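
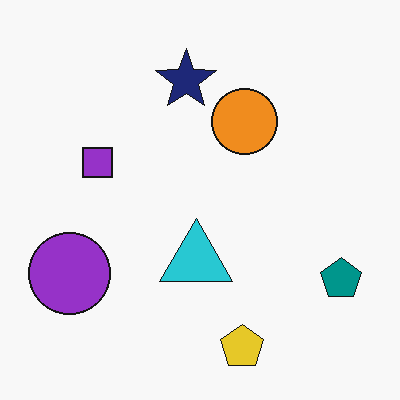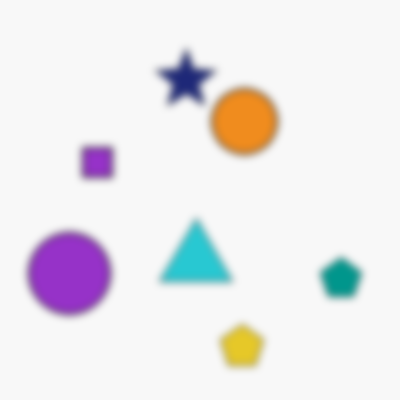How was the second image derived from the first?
The second image is the first noticeably gaussian-blurred.

Shape edges and outlines are uniformly softened across the whole image.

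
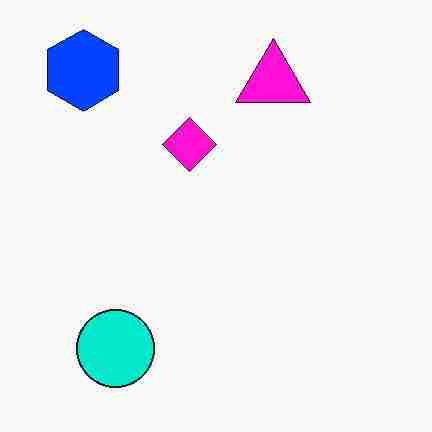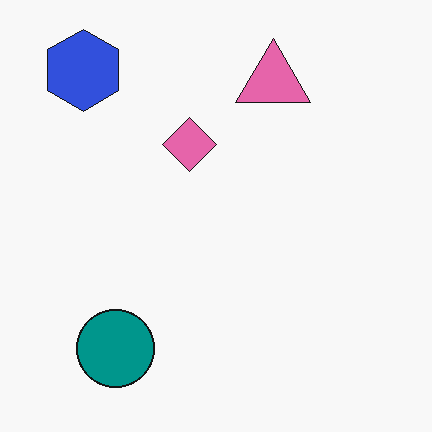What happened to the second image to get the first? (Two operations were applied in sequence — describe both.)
The transformation is: made much more vivid (saturation change), then degraded with heavy JPEG compression.

All colors are more vivid — a global saturation change. Blocky 8×8 compression artifacts appear around shape edges and the flat background shows ringing — characteristic JPEG degradation.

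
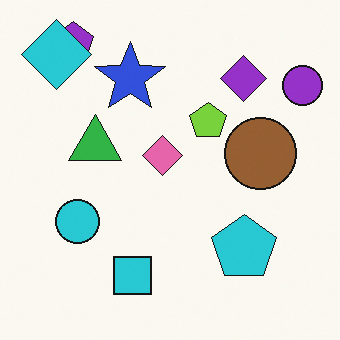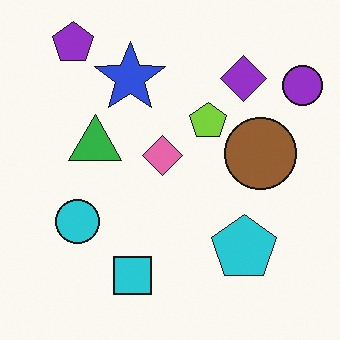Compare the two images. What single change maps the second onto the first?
The transformation is: overlaid with an additional cyan diamond.

A cyan diamond appears in the first image that is absent from the second.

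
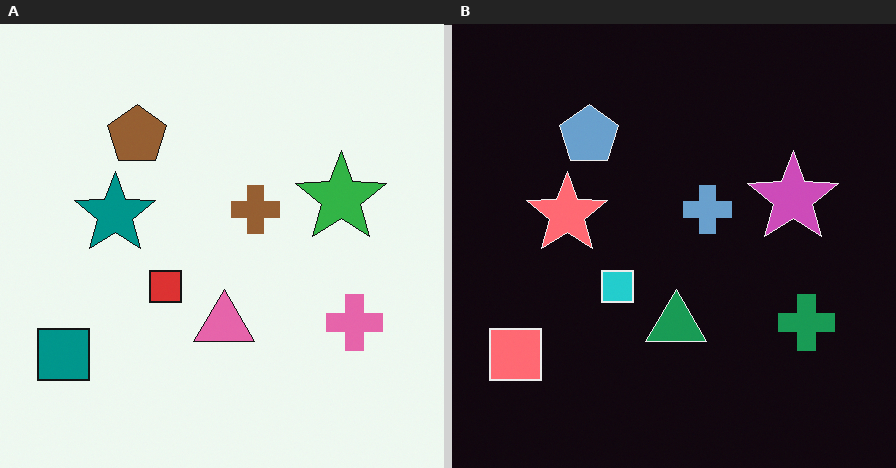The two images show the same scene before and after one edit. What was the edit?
It was color-inverted (negative).

The light background has become dark and every shape's color is its complement — a photographic negative.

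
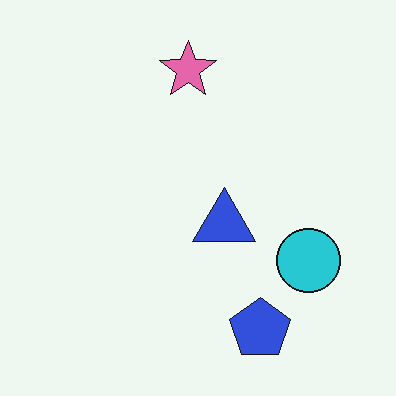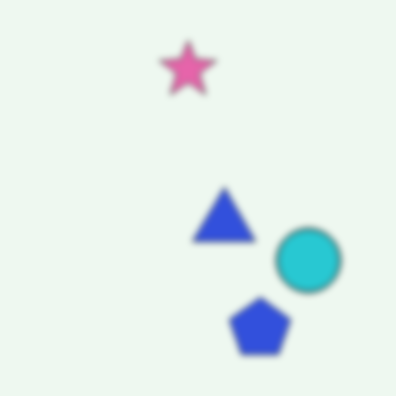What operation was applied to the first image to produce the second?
It was noticeably gaussian-blurred.

Shape edges and outlines are uniformly softened across the whole image.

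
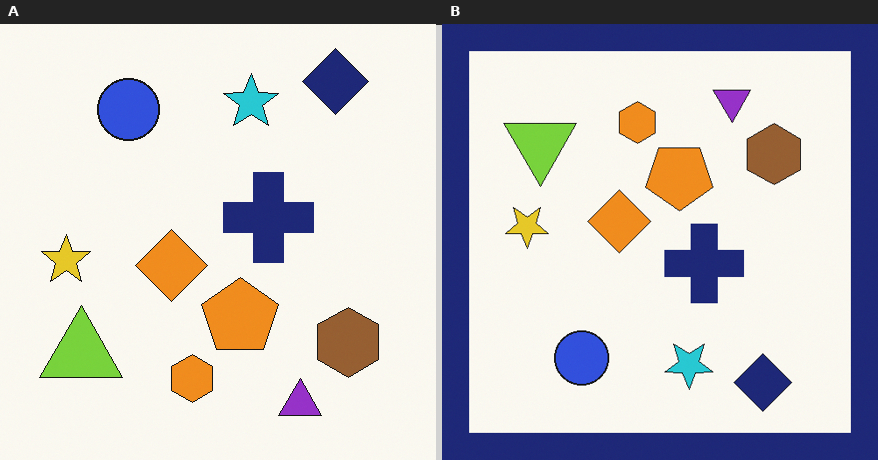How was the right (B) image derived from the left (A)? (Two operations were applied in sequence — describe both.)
The right (B) image is the left (A) flipped vertically (top ↔ bottom), then framed with a navy border.

The purple triangle is in the bottom-right of the left (A) image and the top-right of the right (B) — shapes on opposite sides of the horizontal midline have swapped in a mirror flip. A solid navy frame runs around the edge of the right (B) image, with the content slightly shrunk inside it.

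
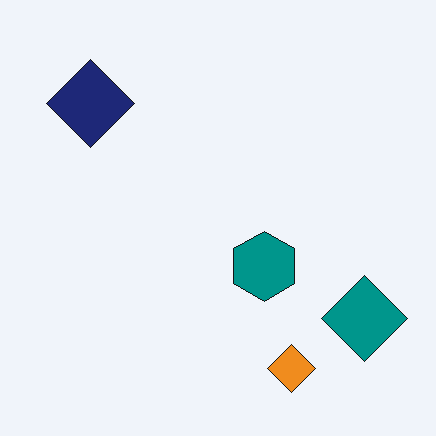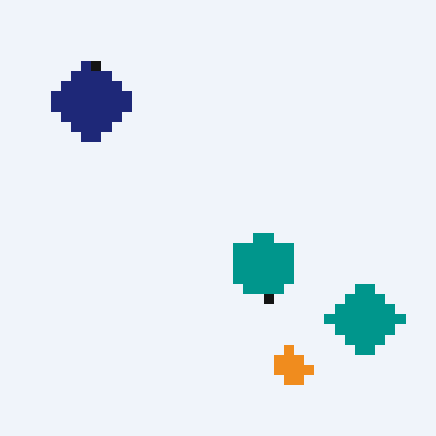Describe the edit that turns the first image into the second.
This is the original image heavily pixelated into large blocks.

Shapes are reduced to large square blocks; fine edges and outlines are lost — a downscale-then-upscale (mosaic) effect.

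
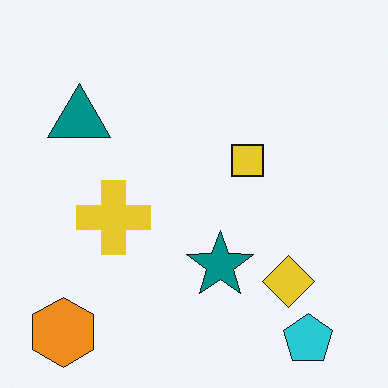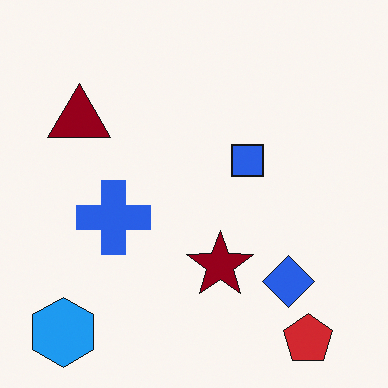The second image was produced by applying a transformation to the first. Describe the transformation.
The image was hue-shifted through roughly half the color wheel.

Every shape's color has rotated by the same amount around the hue wheel — a uniform hue shift.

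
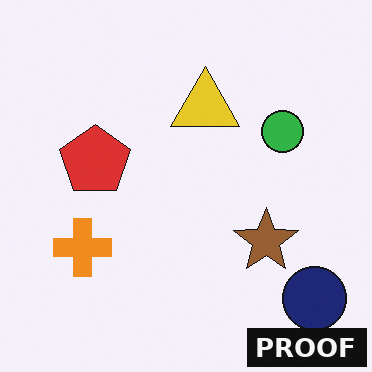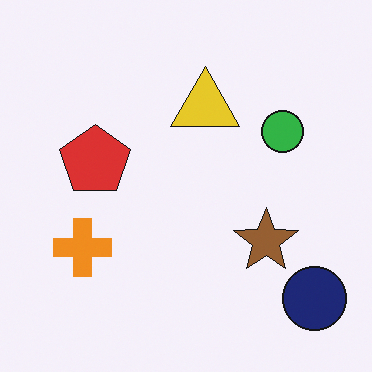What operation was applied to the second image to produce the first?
The transformation is: watermarked with the text "PROOF" in the lower-right corner.

A dark label reading "PROOF" appears in the lower-right corner.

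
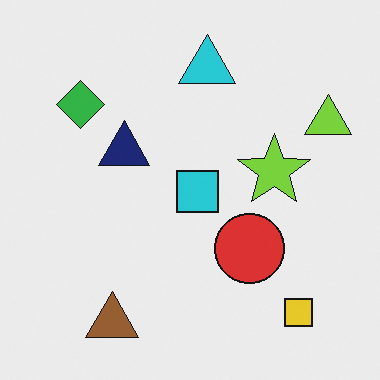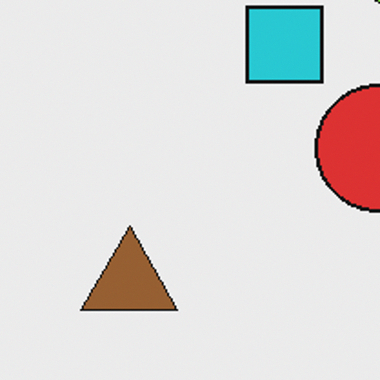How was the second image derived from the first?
The transformation is: cropped to a noticeably smaller region and rescaled.

The visible shapes are larger and the field of view is narrower; shapes near the original edges may be partly or wholly outside the frame — a crop-and-rescale.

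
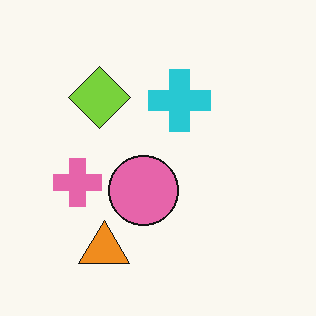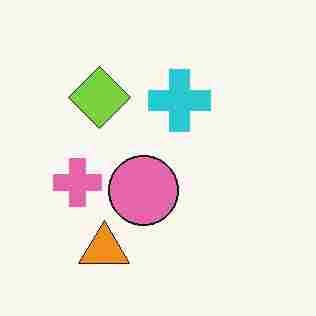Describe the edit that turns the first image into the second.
Heavily JPEG-compressed with obvious blocking artifacts.

Blocky 8×8 compression artifacts appear around shape edges and the flat background shows ringing — characteristic JPEG degradation.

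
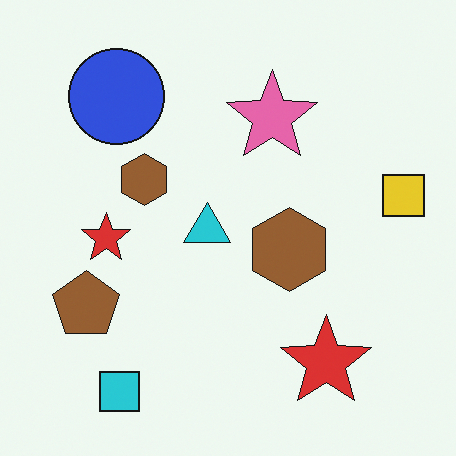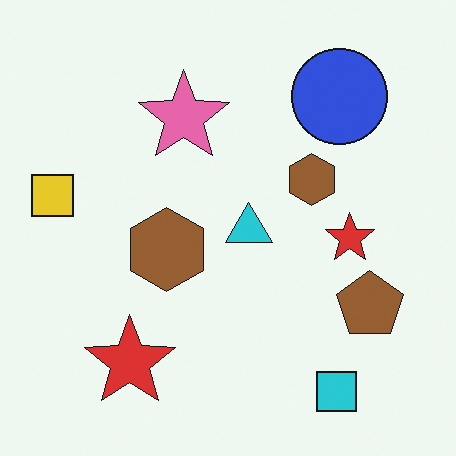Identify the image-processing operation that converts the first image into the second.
The image was flipped horizontally (left ↔ right).

The yellow square is in the right of the first image and the left of the second — shapes on opposite sides of the vertical midline have swapped in a mirror flip.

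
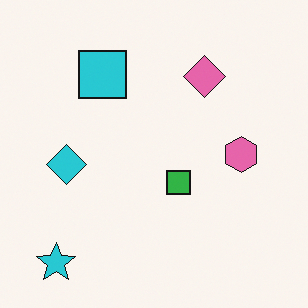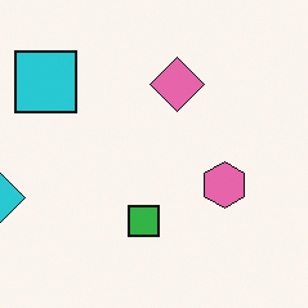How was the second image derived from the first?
Cropped to a modestly smaller region and rescaled.

The visible shapes are larger and the field of view is narrower; shapes near the original edges may be partly or wholly outside the frame — a crop-and-rescale.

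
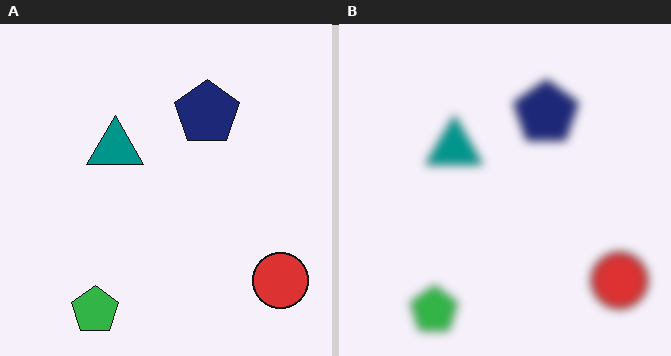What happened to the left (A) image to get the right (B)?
It was noticeably gaussian-blurred.

Shape edges and outlines are uniformly softened across the whole image.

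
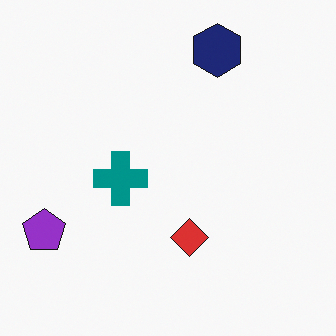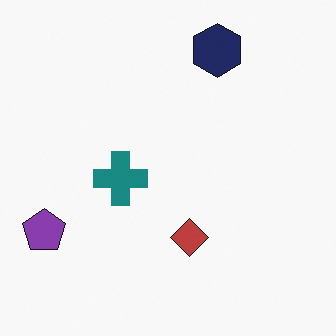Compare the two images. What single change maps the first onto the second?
The transformation is: slightly desaturated.

All colors are more muted and greyish — a global saturation change.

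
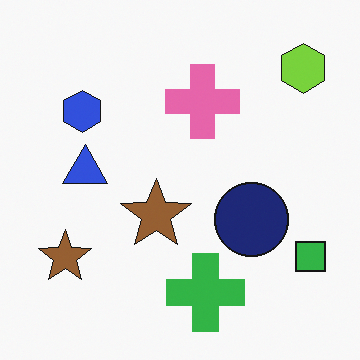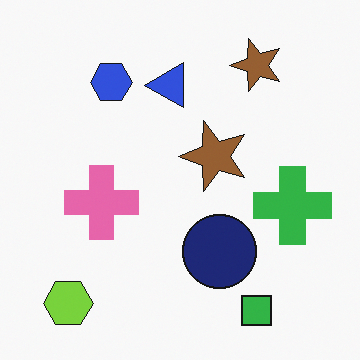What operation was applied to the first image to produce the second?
It was transposed (reflected across the top-left ↔ bottom-right diagonal).

Shapes have swapped their row and column positions — what was in the top-right is now in the bottom-left — a diagonal reflection.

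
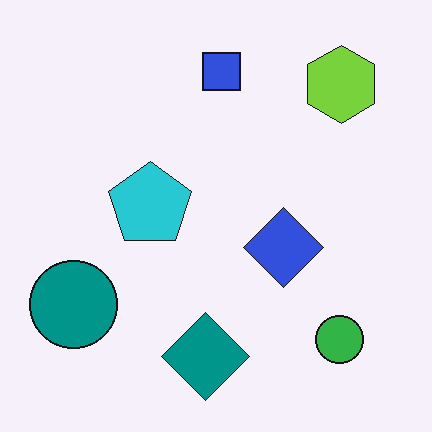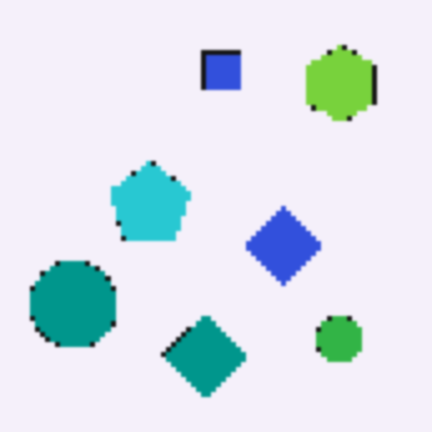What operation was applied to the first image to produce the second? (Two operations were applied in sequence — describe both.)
The transformation is: mildly pixelated, then given a subtle gaussian blur.

Shapes are reduced to large square blocks; fine edges and outlines are lost — a downscale-then-upscale (mosaic) effect. Shape edges and outlines are uniformly softened across the whole image.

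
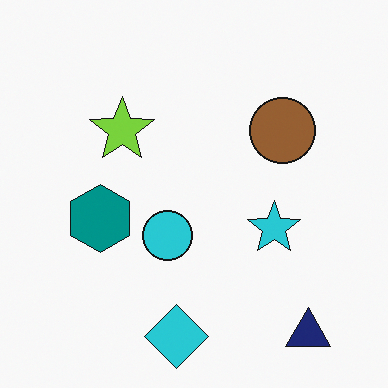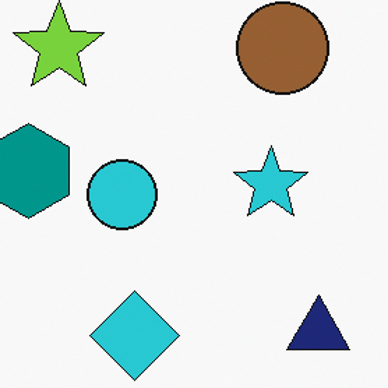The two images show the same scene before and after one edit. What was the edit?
The transformation is: cropped slightly and scaled back up.

The visible shapes are larger and the field of view is narrower; shapes near the original edges may be partly or wholly outside the frame — a crop-and-rescale.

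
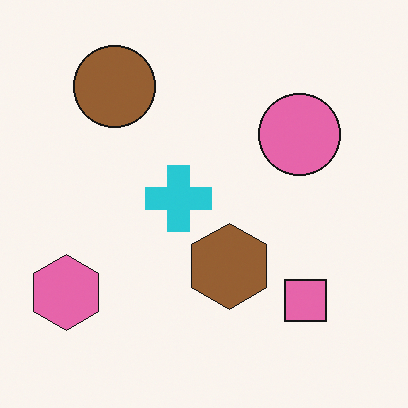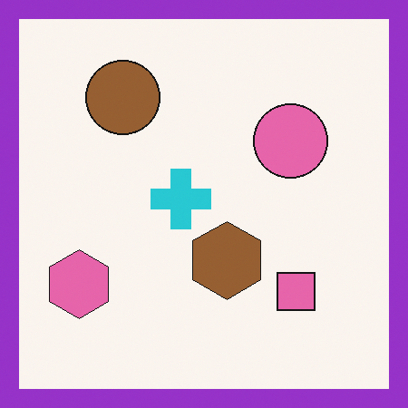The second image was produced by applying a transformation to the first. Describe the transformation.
The transformation is: framed with a purple border.

A solid purple frame runs around the edge of the second image, with the content slightly shrunk inside it.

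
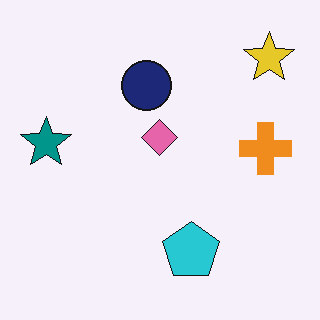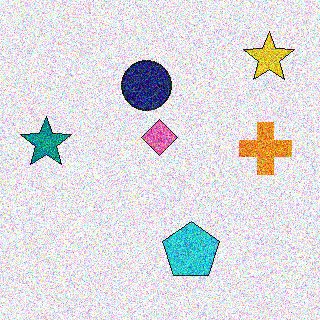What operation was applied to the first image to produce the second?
Degraded with heavy additive noise.

Random speckle covers the whole image, including the flat background.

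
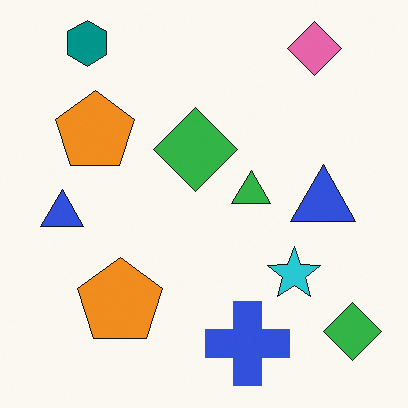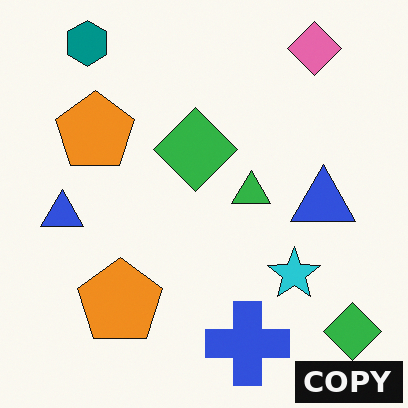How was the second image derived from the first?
Watermarked with the text "COPY" in the lower-right corner.

A dark label reading "COPY" appears in the lower-right corner.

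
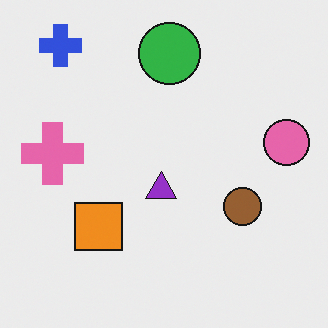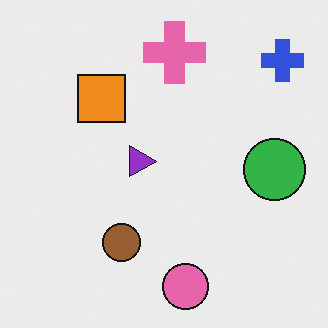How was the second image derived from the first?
This is the original image rotated 90° clockwise.

The blue cross sits in the top-left of the first image and the top-right of the second — consistent with a whole-image 90° clockwise rotation.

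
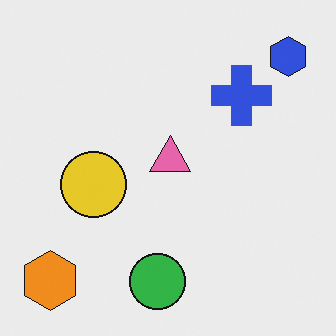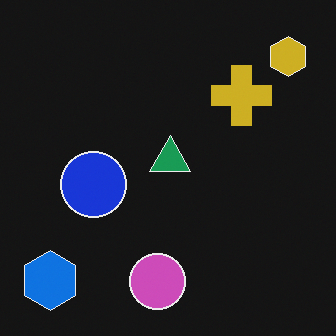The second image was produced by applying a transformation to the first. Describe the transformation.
Color-inverted (negative).

The light background has become dark and every shape's color is its complement — a photographic negative.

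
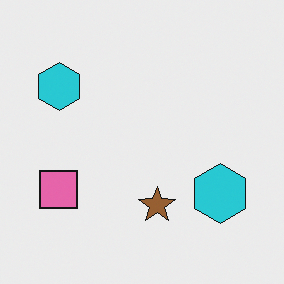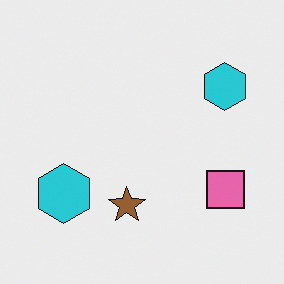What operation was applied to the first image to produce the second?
The second image is the first flipped horizontally (left ↔ right).

The pink square is in the left of the first image and the right of the second — shapes on opposite sides of the vertical midline have swapped in a mirror flip.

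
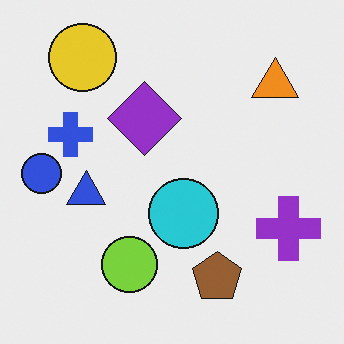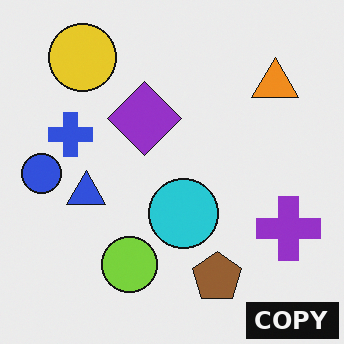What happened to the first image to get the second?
It was watermarked with the text "COPY" in the lower-right corner.

A dark label reading "COPY" appears in the lower-right corner.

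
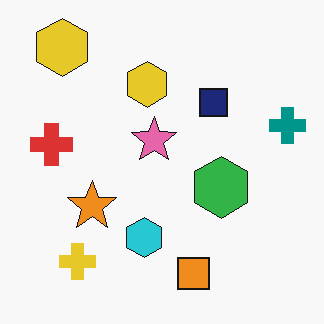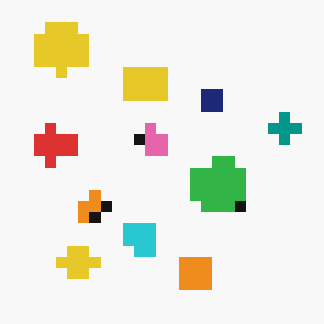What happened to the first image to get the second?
The second image is the first heavily pixelated into large blocks.

Shapes are reduced to large square blocks; fine edges and outlines are lost — a downscale-then-upscale (mosaic) effect.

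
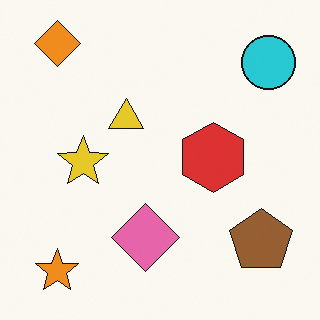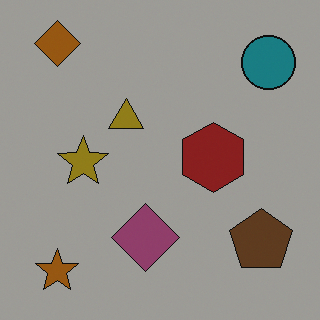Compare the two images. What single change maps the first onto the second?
It was substantially darkened.

Every pixel — background and shapes alike — is uniformly darkened.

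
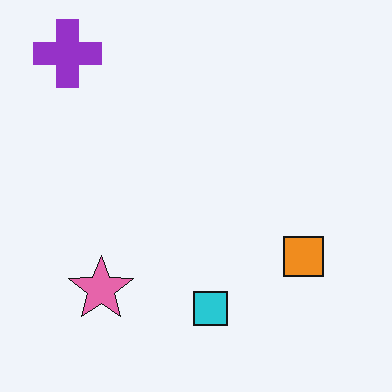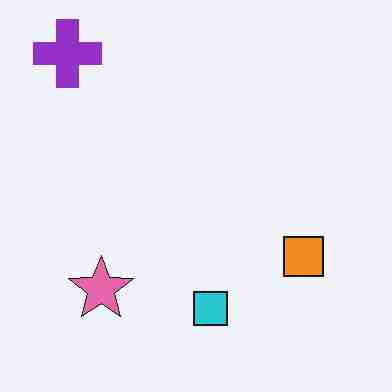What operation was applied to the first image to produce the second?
It was heavily JPEG-compressed with obvious blocking artifacts.

Blocky 8×8 compression artifacts appear around shape edges and the flat background shows ringing — characteristic JPEG degradation.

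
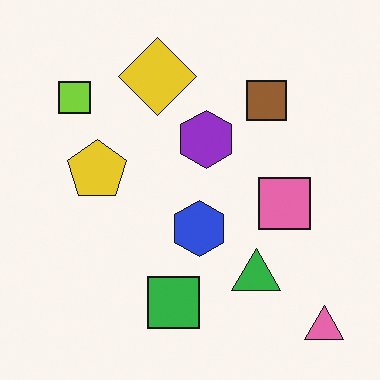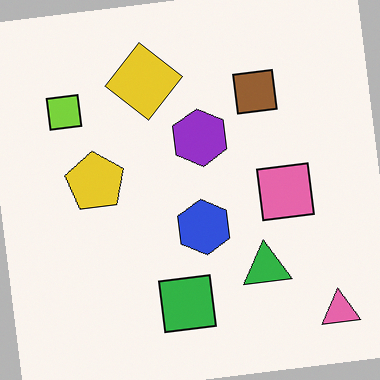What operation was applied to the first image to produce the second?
It was rotated counter-clockwise by a small amount.

Every shape is tilted by the same angle and the image corners show triangular fill wedges — a whole-image rotation by a non-right angle.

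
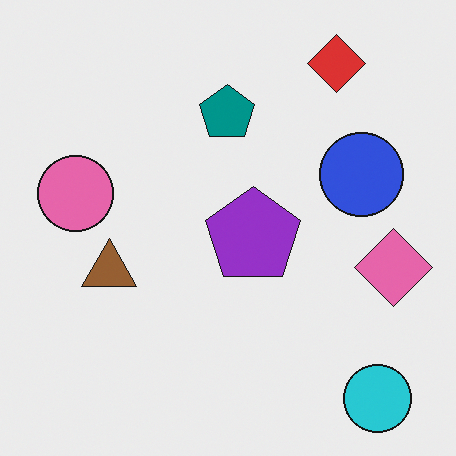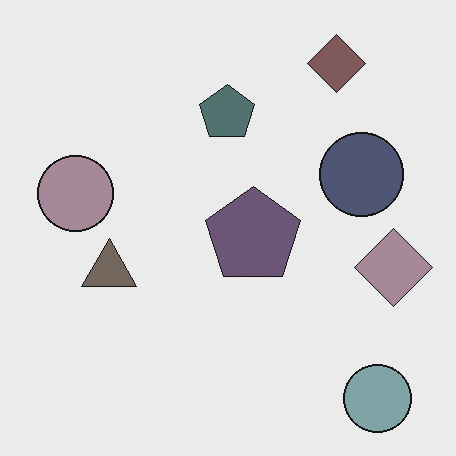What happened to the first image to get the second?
The second image is the first heavily desaturated.

All colors are more muted and greyish — a global saturation change.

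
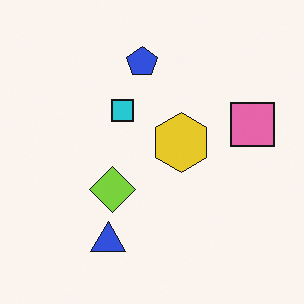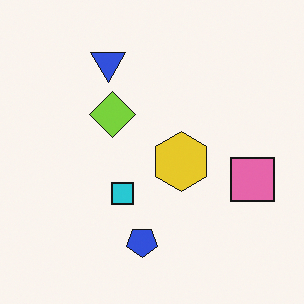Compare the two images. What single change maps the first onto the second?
The transformation is: flipped vertically (top ↔ bottom).

The blue pentagon is in the top of the first image and the bottom of the second — shapes on opposite sides of the horizontal midline have swapped in a mirror flip.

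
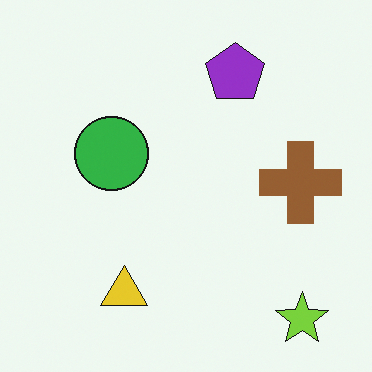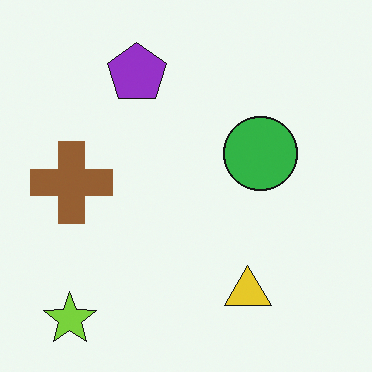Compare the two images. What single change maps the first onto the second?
The second image is the first flipped horizontally (left ↔ right).

The lime star is in the bottom-right of the first image and the bottom-left of the second — shapes on opposite sides of the vertical midline have swapped in a mirror flip.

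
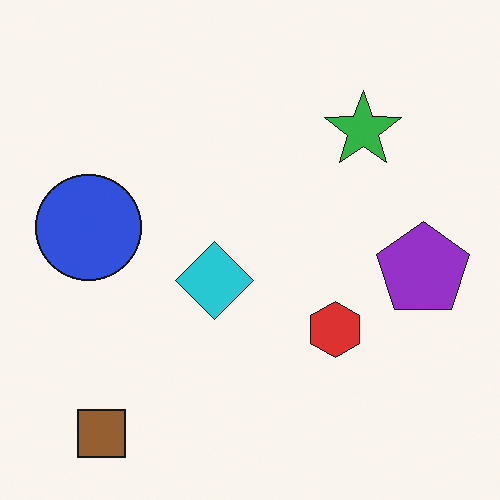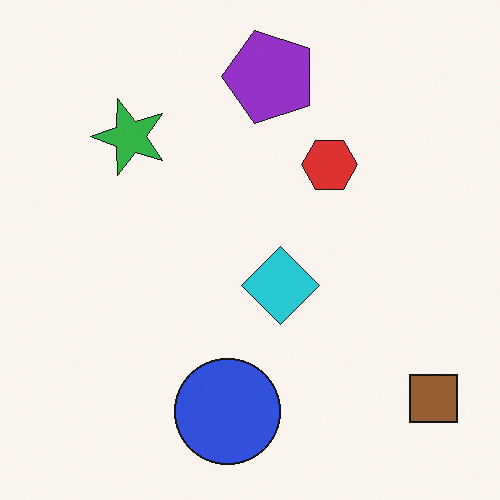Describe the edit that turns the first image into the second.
The second image is the first rotated 90° counter-clockwise.

The brown square sits in the bottom-left of the first image and the bottom-right of the second — consistent with a whole-image 90° counter-clockwise rotation.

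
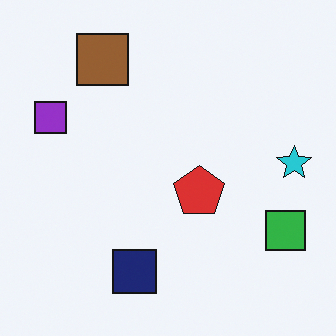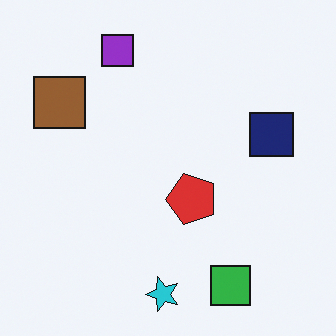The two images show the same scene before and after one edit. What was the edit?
The image was transposed (reflected across the top-left ↔ bottom-right diagonal).

Shapes have swapped their row and column positions — what was in the top-right is now in the bottom-left — a diagonal reflection.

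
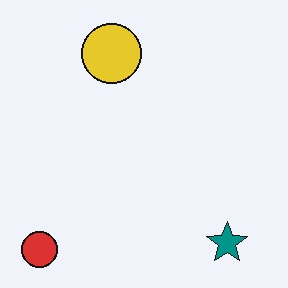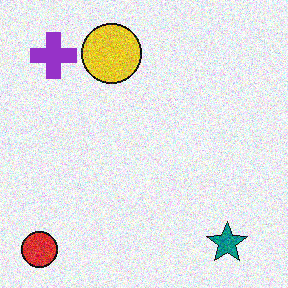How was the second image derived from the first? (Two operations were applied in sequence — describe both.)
This is the original image degraded with heavy additive noise, then overlaid with an additional purple cross.

Random speckle covers the whole image, including the flat background. A purple cross appears in the second image that is absent from the first.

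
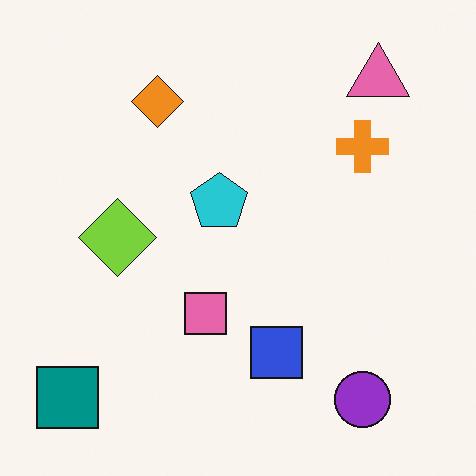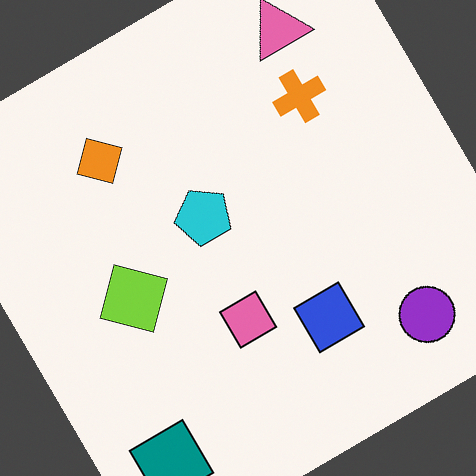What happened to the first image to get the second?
The second image is the first rotated counter-clockwise by a large amount — several tens of degrees.

Every shape is tilted by the same angle and the image corners show triangular fill wedges — a whole-image rotation by a non-right angle.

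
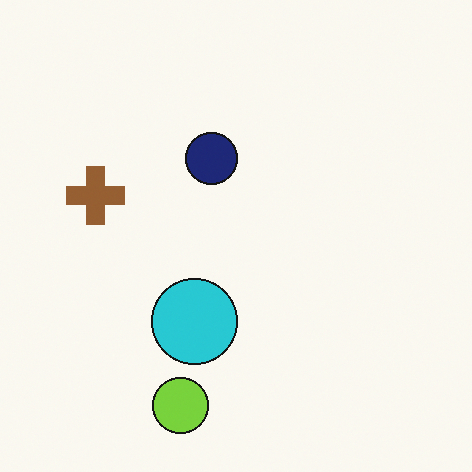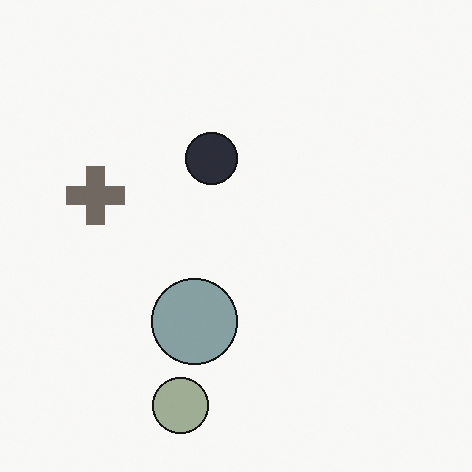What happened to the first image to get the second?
Made much more muted (saturation change).

All colors are more muted and greyish — a global saturation change.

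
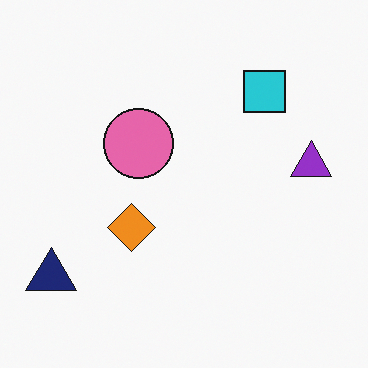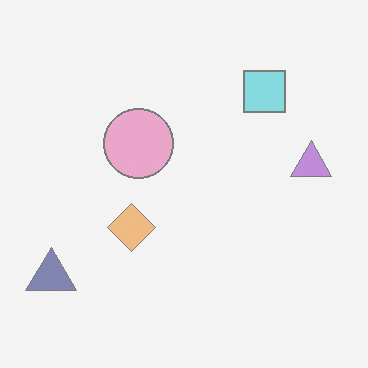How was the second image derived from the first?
It was given much lower contrast.

Tones are pushed toward mid-grey across the whole image — a global contrast change.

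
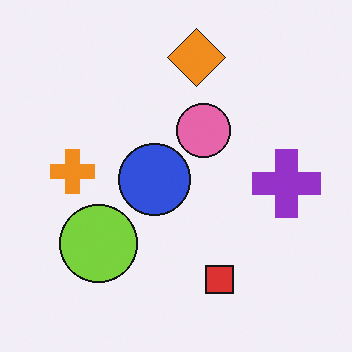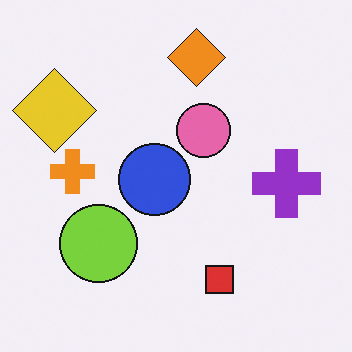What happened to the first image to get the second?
This is the original image overlaid with an additional yellow diamond.

A yellow diamond appears in the second image that is absent from the first.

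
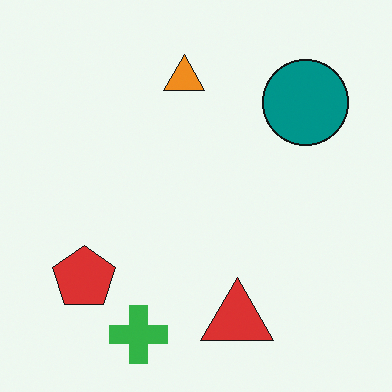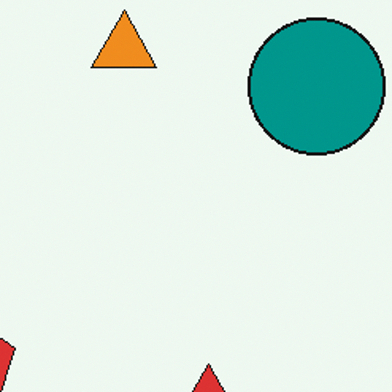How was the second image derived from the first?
It was cropped to a modestly smaller region and rescaled.

The visible shapes are larger and the field of view is narrower; shapes near the original edges may be partly or wholly outside the frame — a crop-and-rescale.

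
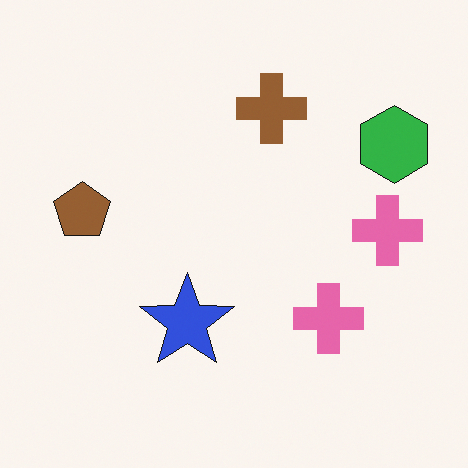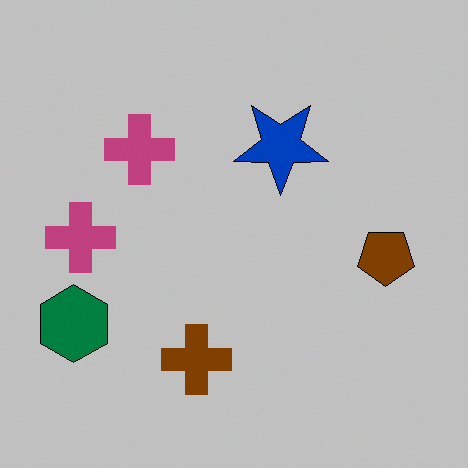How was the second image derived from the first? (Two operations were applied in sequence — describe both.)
The image was rotated 180°, then heavily posterized to just a handful of flat colors.

The green hexagon sits in the top-right of the first image and the bottom-left of the second — consistent with a whole-image 180° rotation. Each flat color has snapped to a coarser quantized level — most visibly, the near-white background has dropped to a flat grey.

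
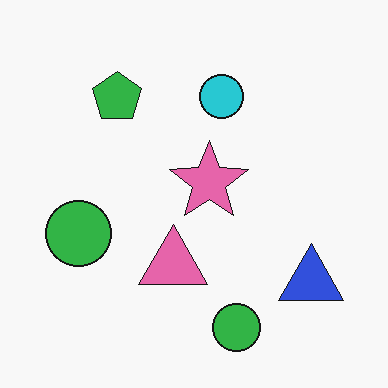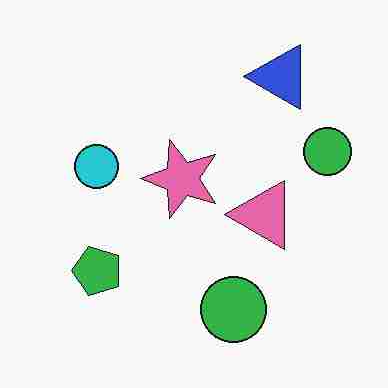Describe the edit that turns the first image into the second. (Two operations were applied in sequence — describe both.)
This is the original image degraded with heavy JPEG compression, then rotated 90° counter-clockwise.

Blocky 8×8 compression artifacts appear around shape edges and the flat background shows ringing — characteristic JPEG degradation. The blue triangle sits in the bottom-right of the first image and the top-right of the second — consistent with a whole-image 90° counter-clockwise rotation.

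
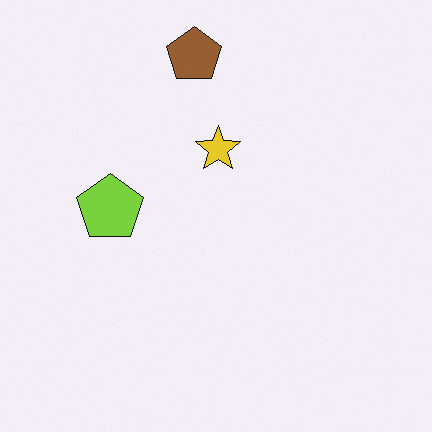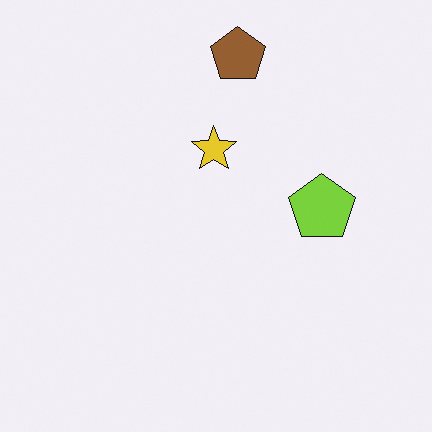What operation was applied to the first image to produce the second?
The image was flipped horizontally (left ↔ right).

The lime pentagon is in the left of the first image and the right of the second — shapes on opposite sides of the vertical midline have swapped in a mirror flip.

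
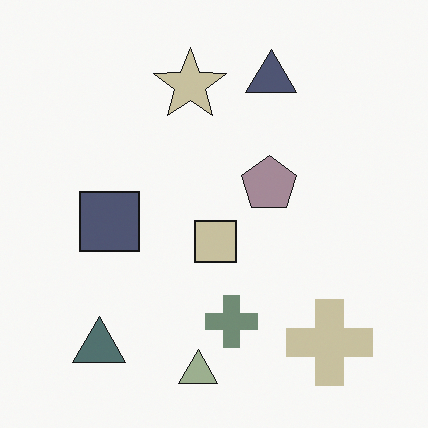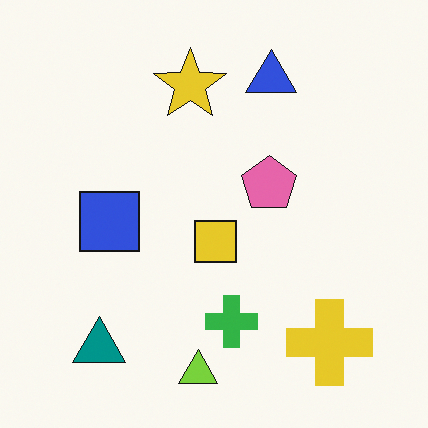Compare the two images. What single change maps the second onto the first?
It was made much more muted (saturation change).

All colors are more muted and greyish — a global saturation change.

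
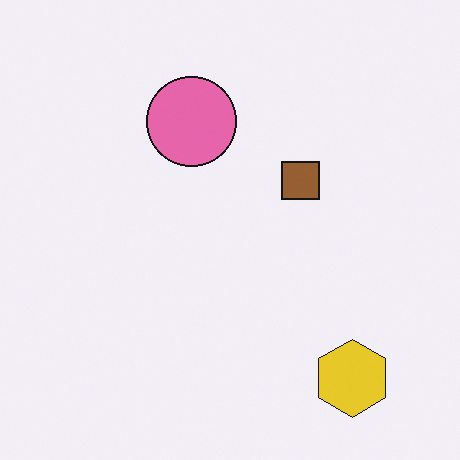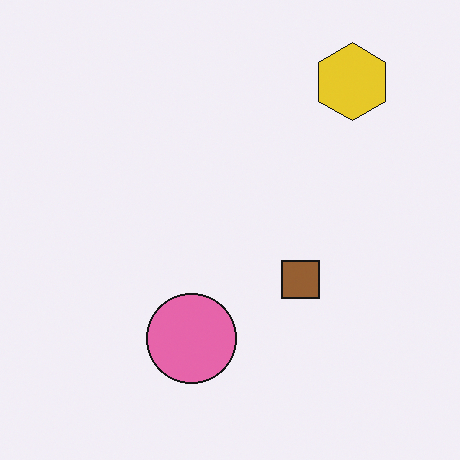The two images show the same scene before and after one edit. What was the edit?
This is the original image flipped vertically (top ↔ bottom).

The yellow hexagon is in the bottom-right of the first image and the top-right of the second — shapes on opposite sides of the horizontal midline have swapped in a mirror flip.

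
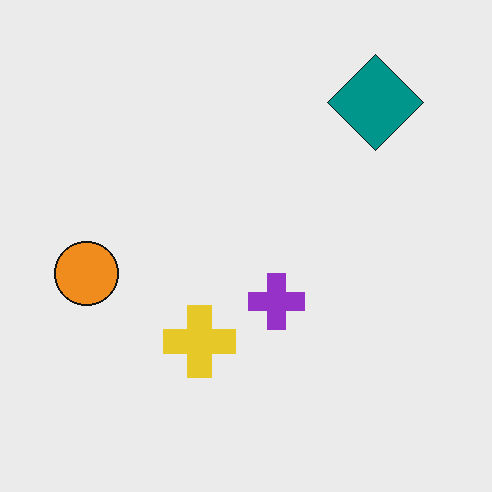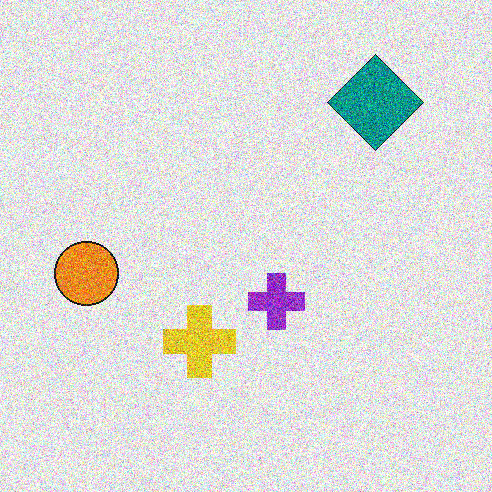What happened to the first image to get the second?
The second image is the first degraded with strong gaussian noise.

Random speckle covers the whole image, including the flat background.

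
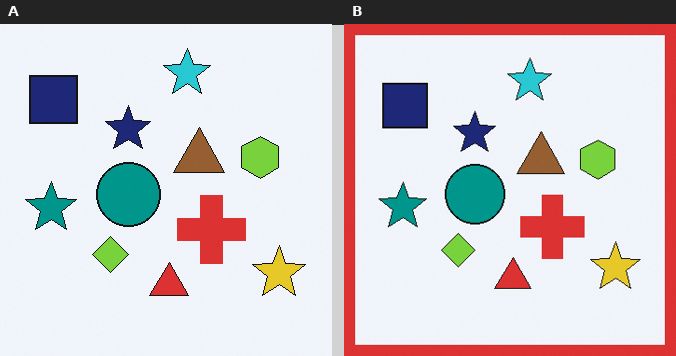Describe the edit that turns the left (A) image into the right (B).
This is the original image framed with a red border.

A solid red frame runs around the edge of the right (B) image, with the content slightly shrunk inside it.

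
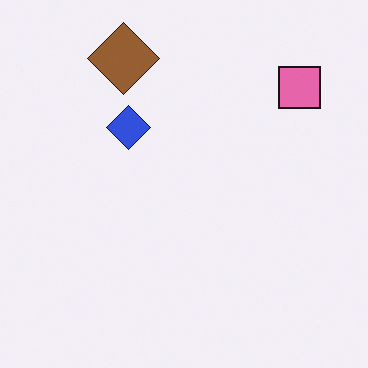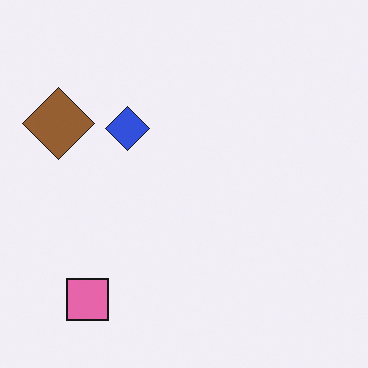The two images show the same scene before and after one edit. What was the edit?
Transposed (reflected across the top-left ↔ bottom-right diagonal).

Shapes have swapped their row and column positions — what was in the top-right is now in the bottom-left — a diagonal reflection.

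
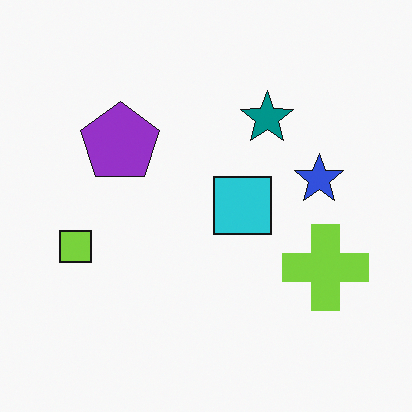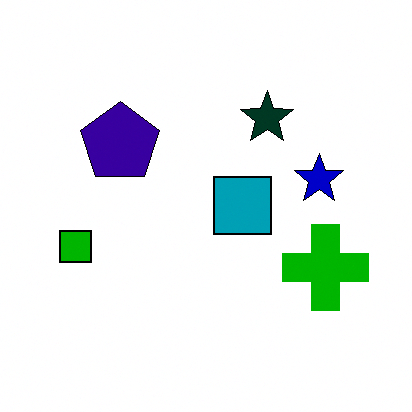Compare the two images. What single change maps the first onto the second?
The second image is the first boosted in contrast.

Tones are pushed away from mid-grey across the whole image — a global contrast change.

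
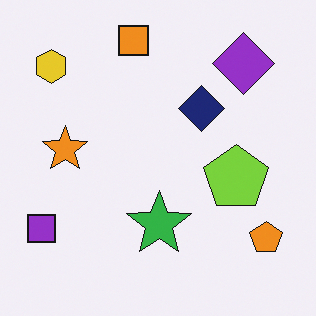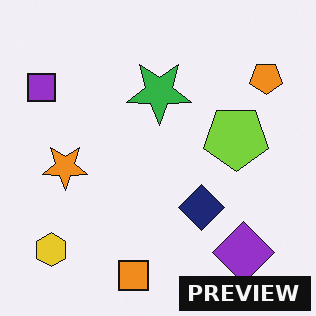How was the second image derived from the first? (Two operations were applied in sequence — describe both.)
The second image is the first flipped vertically (top ↔ bottom), then watermarked with the text "PREVIEW" in the lower-right corner.

The orange square is in the top of the first image and the bottom of the second — shapes on opposite sides of the horizontal midline have swapped in a mirror flip. A dark label reading "PREVIEW" appears in the lower-right corner.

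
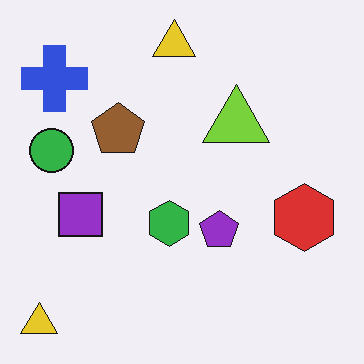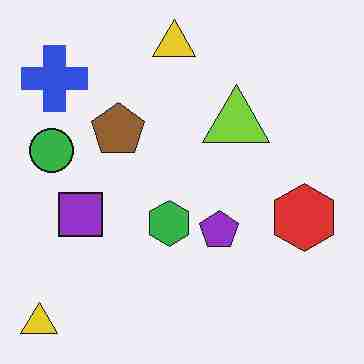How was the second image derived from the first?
The image was degraded with heavy JPEG compression.

Blocky 8×8 compression artifacts appear around shape edges and the flat background shows ringing — characteristic JPEG degradation.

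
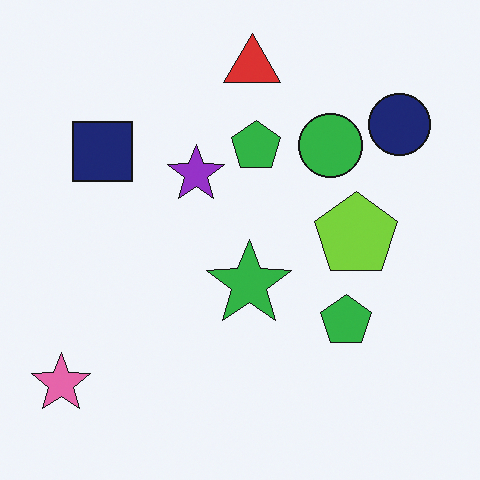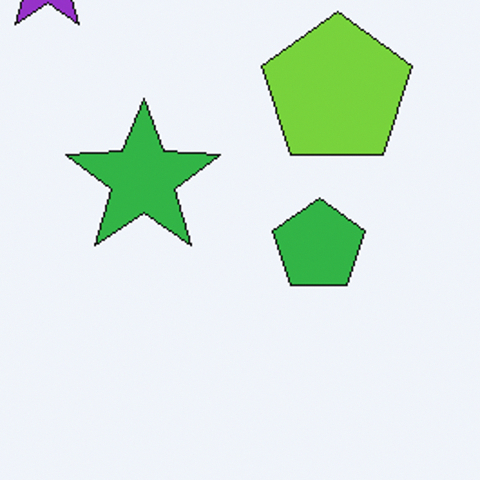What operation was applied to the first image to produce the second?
The transformation is: cropped to a noticeably smaller region and rescaled.

The visible shapes are larger and the field of view is narrower; shapes near the original edges may be partly or wholly outside the frame — a crop-and-rescale.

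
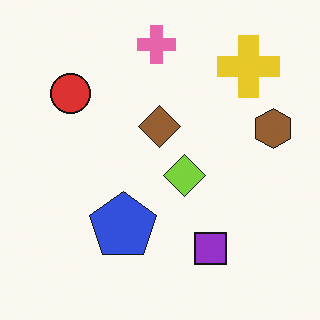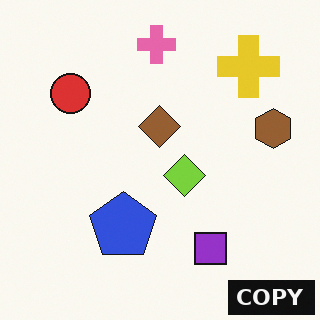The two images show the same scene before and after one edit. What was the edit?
The image was watermarked with the text "COPY" in the lower-right corner.

A dark label reading "COPY" appears in the lower-right corner.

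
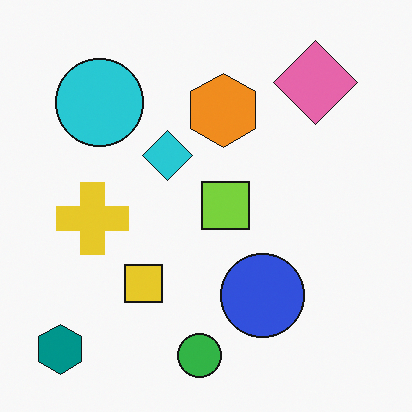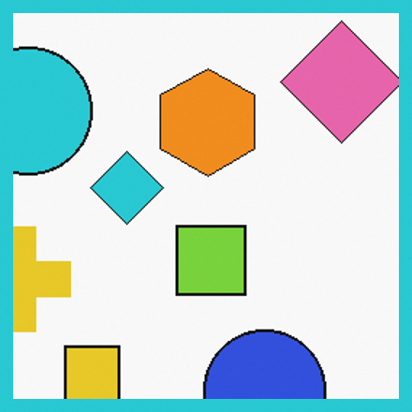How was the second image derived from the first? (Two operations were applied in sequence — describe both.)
It was cropped slightly and scaled back up, then framed with a cyan border.

The visible shapes are larger and the field of view is narrower; shapes near the original edges may be partly or wholly outside the frame — a crop-and-rescale. A solid cyan frame runs around the edge of the second image, with the content slightly shrunk inside it.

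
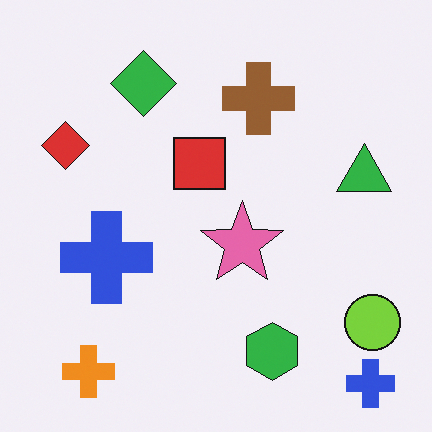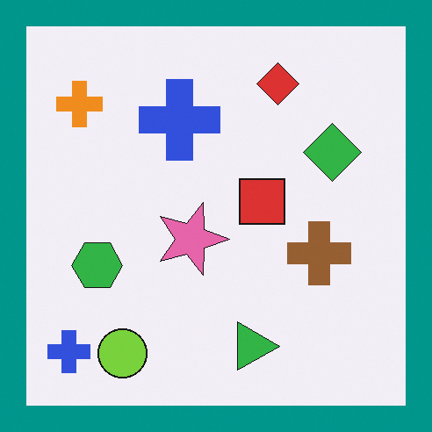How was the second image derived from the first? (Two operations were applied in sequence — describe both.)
Rotated 90° clockwise, then framed with a teal border.

The orange cross sits in the bottom-left of the first image and the top-left of the second — consistent with a whole-image 90° clockwise rotation. A solid teal frame runs around the edge of the second image, with the content slightly shrunk inside it.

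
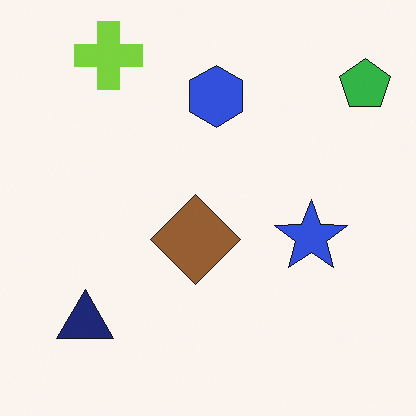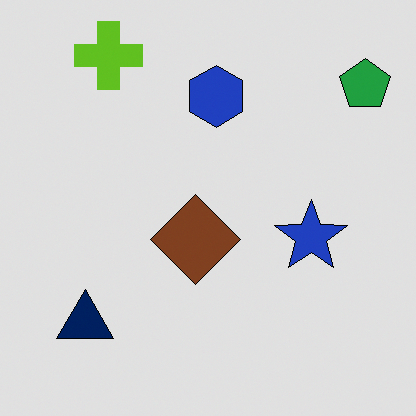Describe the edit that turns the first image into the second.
This is the original image moderately posterized.

Each flat color has snapped to a coarser quantized level — most visibly, the near-white background has dropped to a flat grey.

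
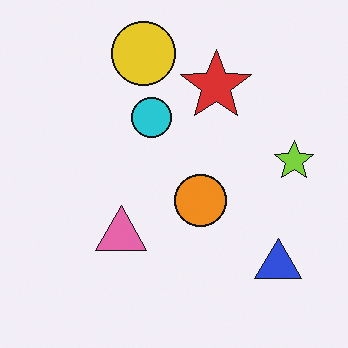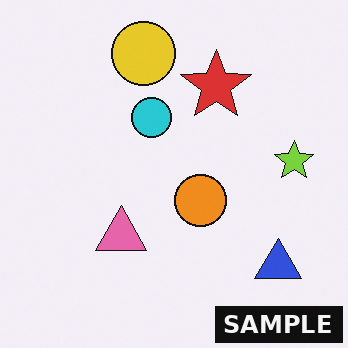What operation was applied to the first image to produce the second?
The second image is the first watermarked with the text "SAMPLE" in the lower-right corner.

A dark label reading "SAMPLE" appears in the lower-right corner.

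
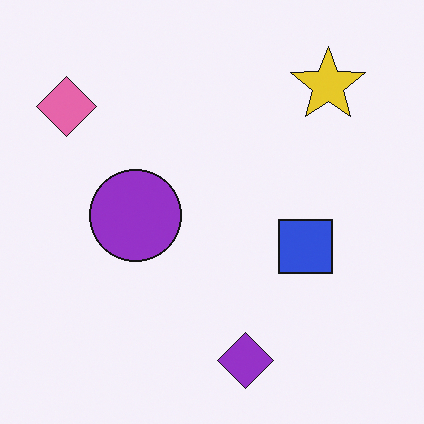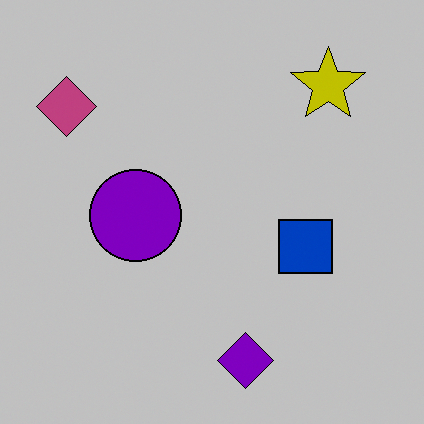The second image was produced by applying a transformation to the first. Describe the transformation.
The second image is the first aggressively posterized.

Each flat color has snapped to a coarser quantized level — most visibly, the near-white background has dropped to a flat grey.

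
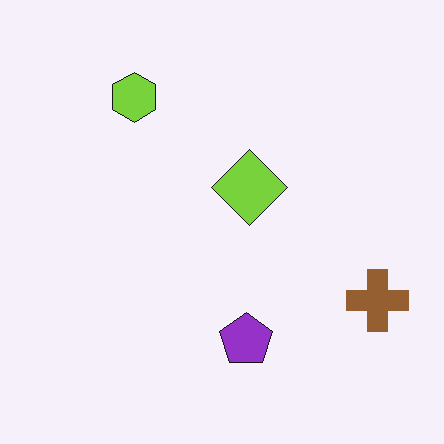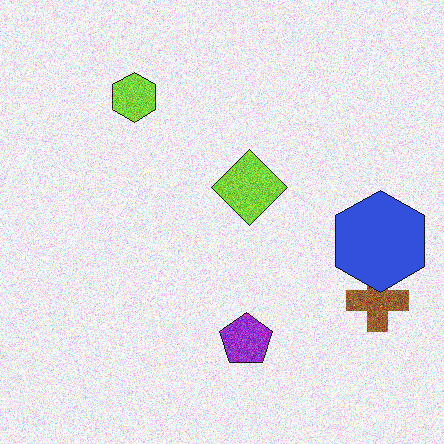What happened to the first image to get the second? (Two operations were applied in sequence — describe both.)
The image was degraded with heavy additive noise, then overlaid with an additional blue hexagon.

Random speckle covers the whole image, including the flat background. A blue hexagon appears in the second image that is absent from the first.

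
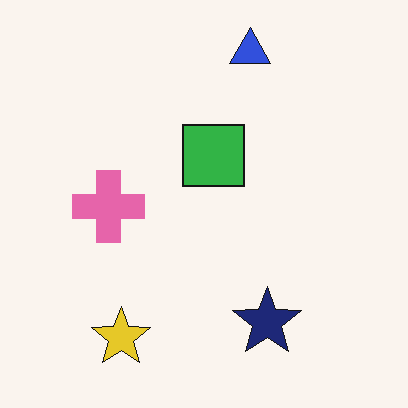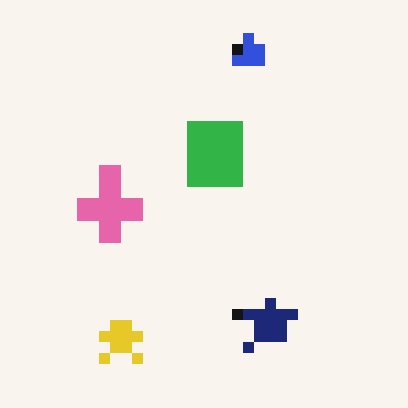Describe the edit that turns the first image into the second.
This is the original image heavily pixelated into large blocks.

Shapes are reduced to large square blocks; fine edges and outlines are lost — a downscale-then-upscale (mosaic) effect.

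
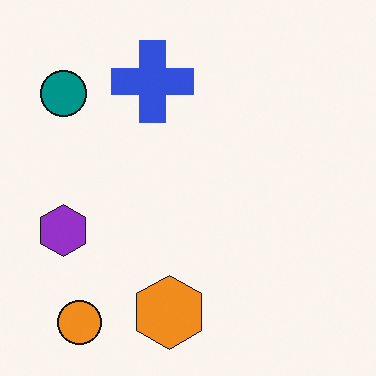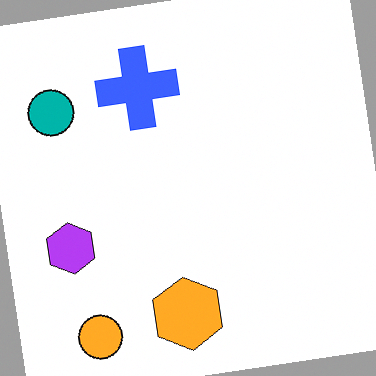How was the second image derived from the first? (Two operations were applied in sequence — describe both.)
The second image is the first rotated counter-clockwise by a slight angle, then slightly brightened.

Every shape is tilted by the same angle and the image corners show triangular fill wedges — a whole-image rotation by a non-right angle. Every pixel — background and shapes alike — is uniformly brightened.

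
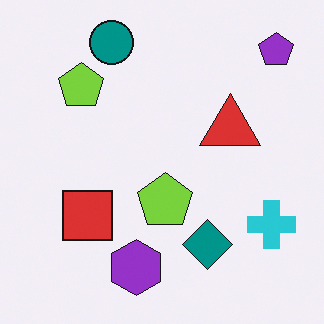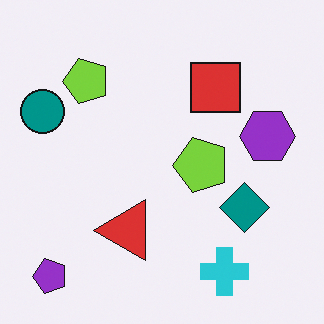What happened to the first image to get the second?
The transformation is: transposed (reflected across the top-left ↔ bottom-right diagonal).

Shapes have swapped their row and column positions — what was in the top-right is now in the bottom-left — a diagonal reflection.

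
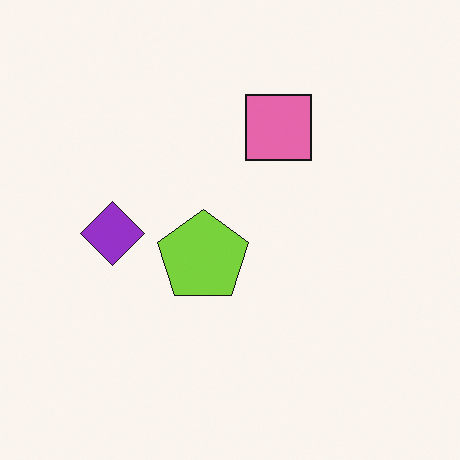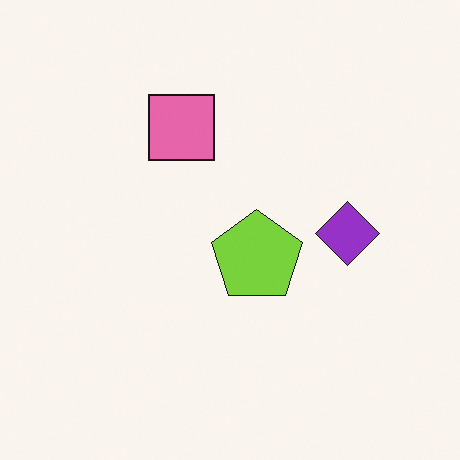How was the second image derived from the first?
The image was flipped horizontally (left ↔ right).

The purple diamond is in the left of the first image and the right of the second — shapes on opposite sides of the vertical midline have swapped in a mirror flip.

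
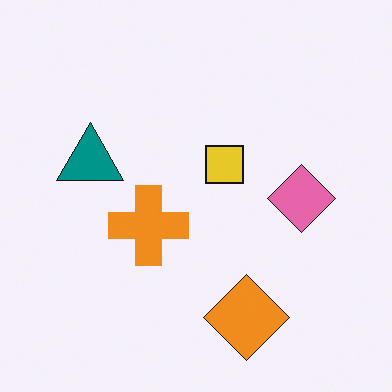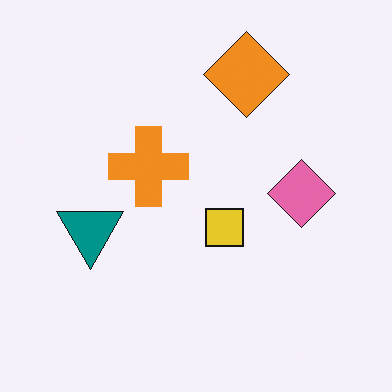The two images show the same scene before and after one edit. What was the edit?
Flipped vertically (top ↔ bottom).

The orange diamond is in the bottom of the first image and the top of the second — shapes on opposite sides of the horizontal midline have swapped in a mirror flip.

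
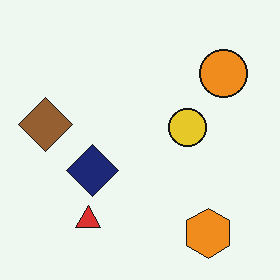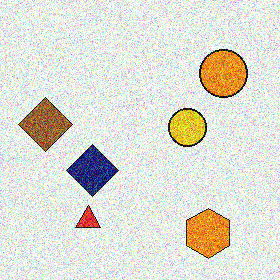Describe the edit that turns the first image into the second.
The transformation is: degraded with a thick layer of grain.

Random speckle covers the whole image, including the flat background.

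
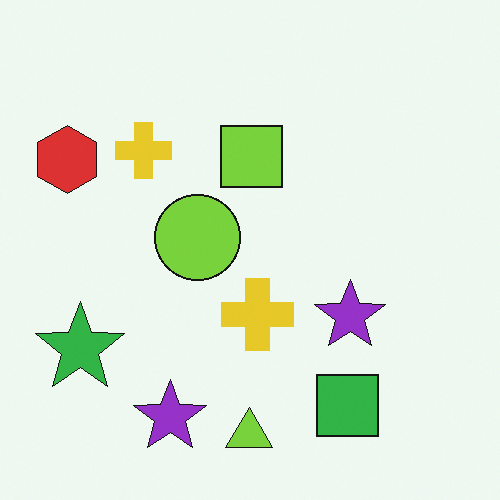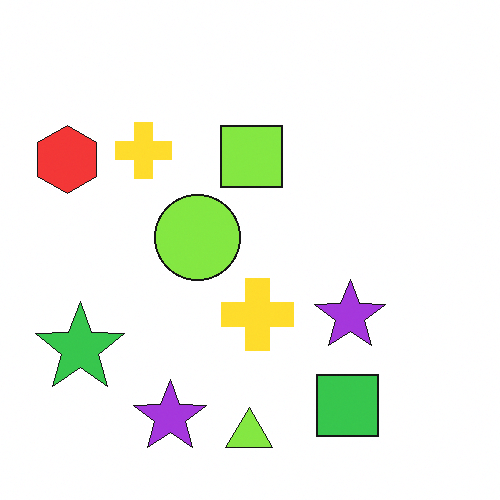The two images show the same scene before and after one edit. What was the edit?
It was slightly brightened.

Every pixel — background and shapes alike — is uniformly brightened.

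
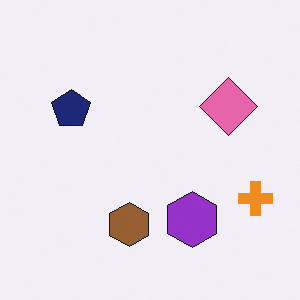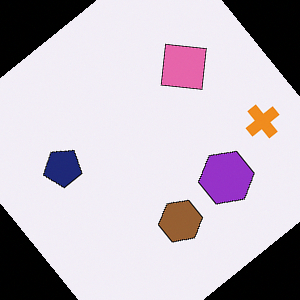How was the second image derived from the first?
The second image is the first rotated counter-clockwise by a large amount — several tens of degrees.

Every shape is tilted by the same angle and the image corners show triangular fill wedges — a whole-image rotation by a non-right angle.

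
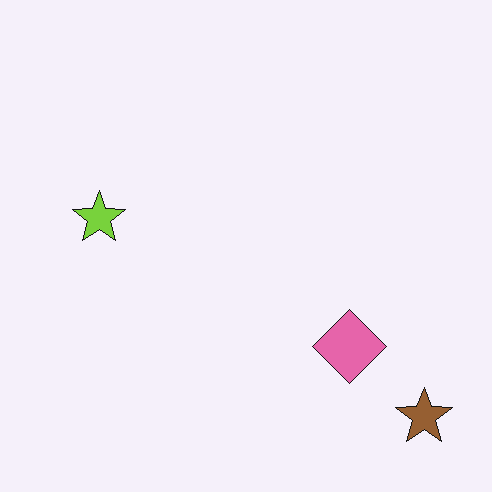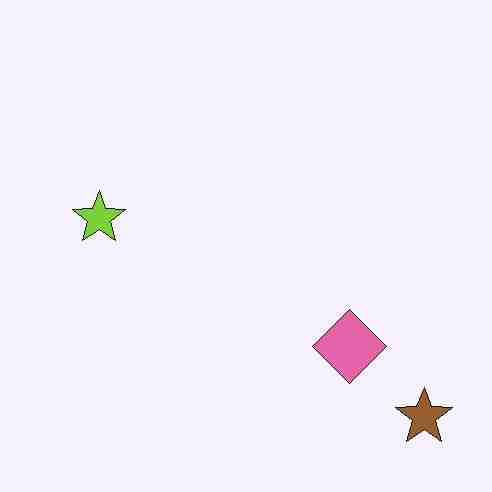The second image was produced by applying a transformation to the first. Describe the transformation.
The second image is the first heavily JPEG-compressed with obvious blocking artifacts.

Blocky 8×8 compression artifacts appear around shape edges and the flat background shows ringing — characteristic JPEG degradation.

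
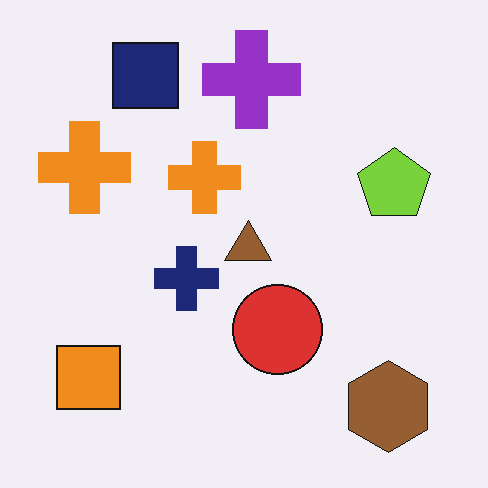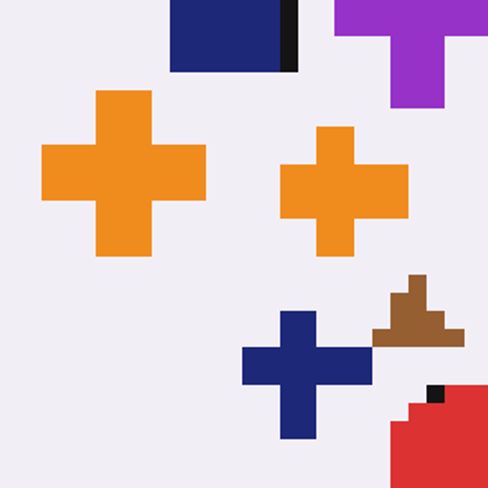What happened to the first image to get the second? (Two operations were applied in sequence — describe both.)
The second image is the first heavily pixelated into large blocks, then cropped to a noticeably smaller region and rescaled.

Shapes are reduced to large square blocks; fine edges and outlines are lost — a downscale-then-upscale (mosaic) effect. The visible shapes are larger and the field of view is narrower; shapes near the original edges may be partly or wholly outside the frame — a crop-and-rescale.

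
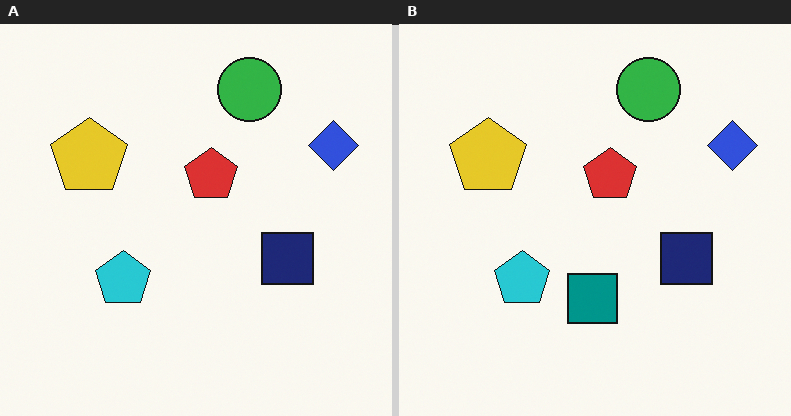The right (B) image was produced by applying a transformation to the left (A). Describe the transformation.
The image was overlaid with an additional teal square.

A teal square appears in the right (B) image that is absent from the left (A).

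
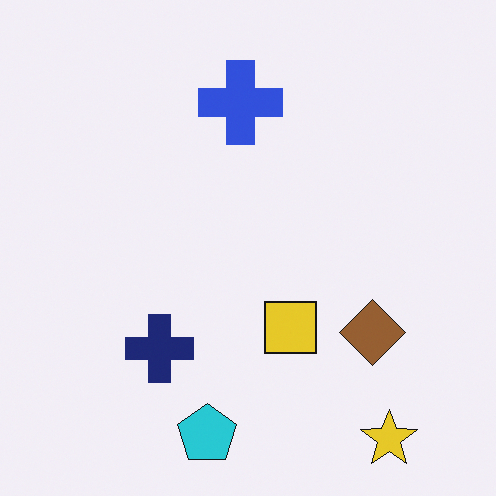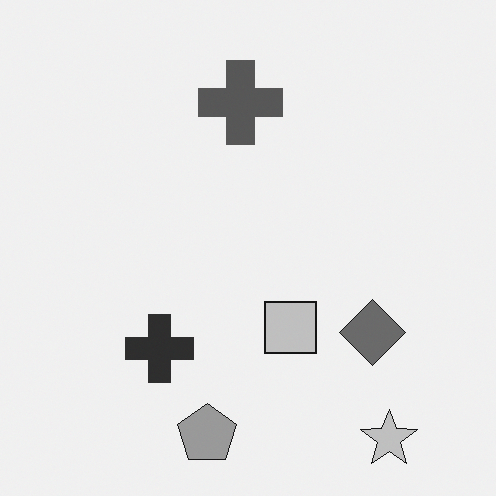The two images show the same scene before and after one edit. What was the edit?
It was converted to grayscale.

All color is removed — every shape is now a shade of grey.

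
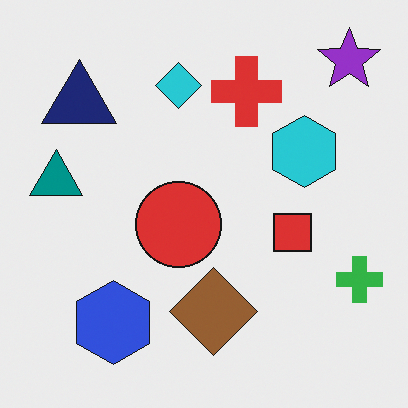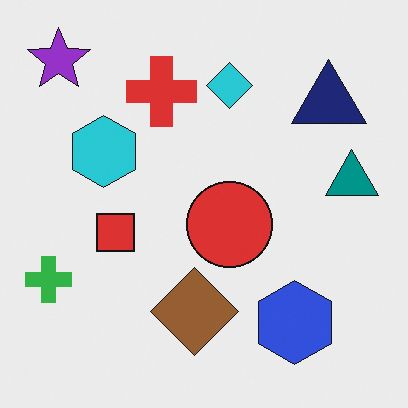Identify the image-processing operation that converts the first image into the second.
The second image is the first flipped horizontally (left ↔ right).

The green cross is in the bottom-right of the first image and the bottom-left of the second — shapes on opposite sides of the vertical midline have swapped in a mirror flip.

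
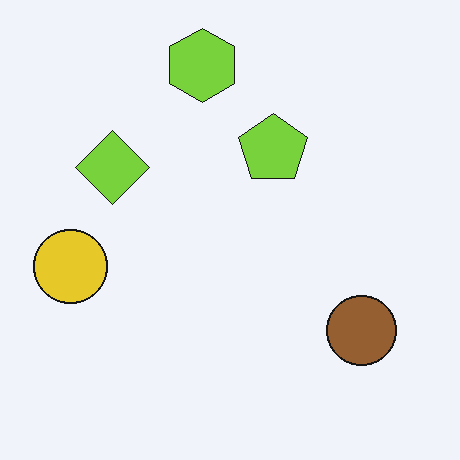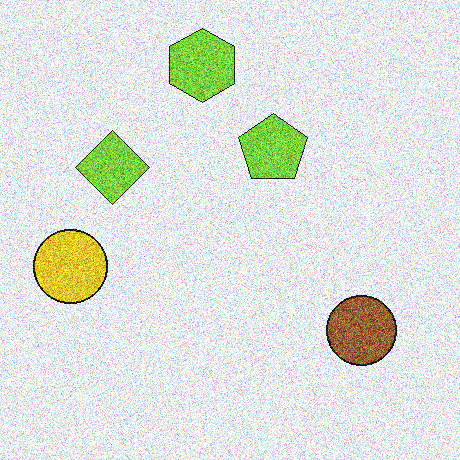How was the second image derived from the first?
It was degraded with heavy additive noise.

Random speckle covers the whole image, including the flat background.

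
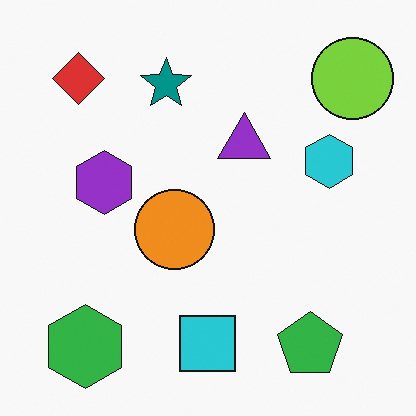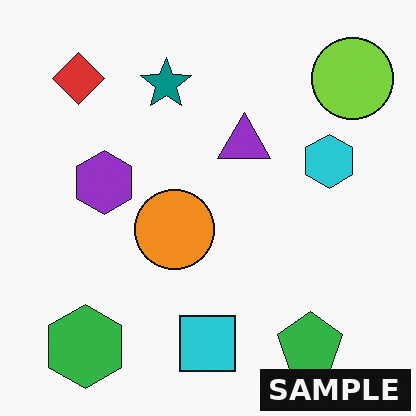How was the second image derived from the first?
The transformation is: watermarked with the text "SAMPLE" in the lower-right corner.

A dark label reading "SAMPLE" appears in the lower-right corner.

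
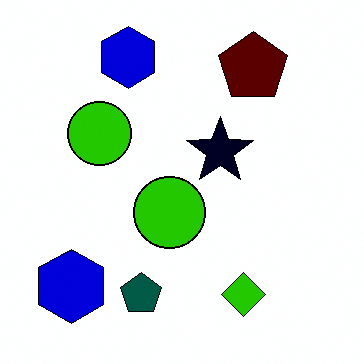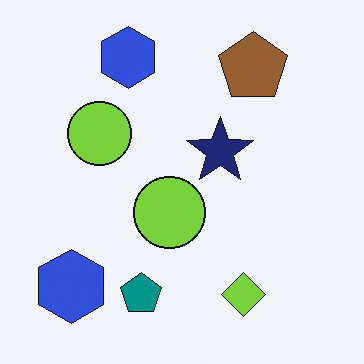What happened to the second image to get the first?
This is the original image boosted in contrast.

Tones are pushed away from mid-grey across the whole image — a global contrast change.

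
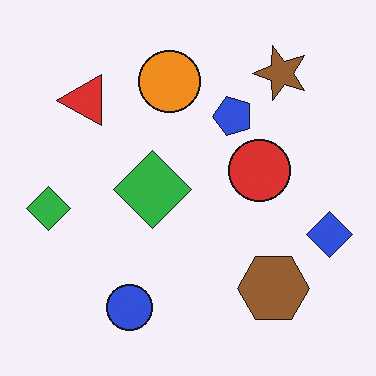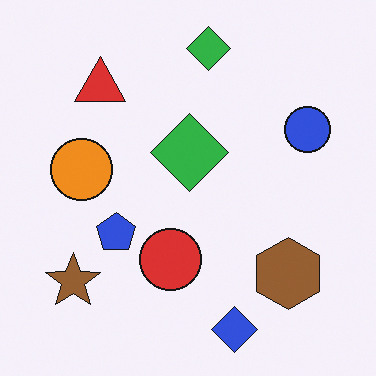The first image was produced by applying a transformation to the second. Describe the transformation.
It was transposed (reflected across the top-left ↔ bottom-right diagonal).

Shapes have swapped their row and column positions — what was in the top-right is now in the bottom-left — a diagonal reflection.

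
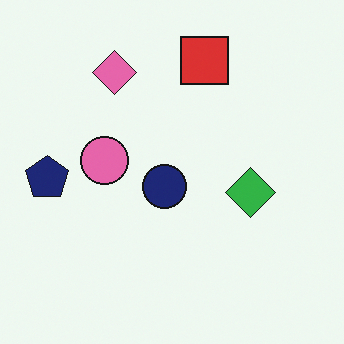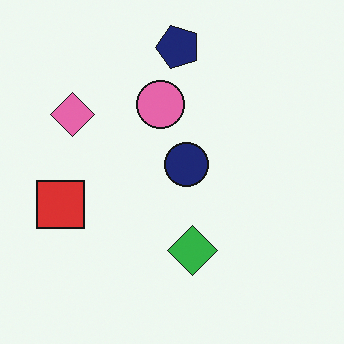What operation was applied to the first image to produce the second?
The transformation is: transposed (reflected across the top-left ↔ bottom-right diagonal).

Shapes have swapped their row and column positions — what was in the top-right is now in the bottom-left — a diagonal reflection.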